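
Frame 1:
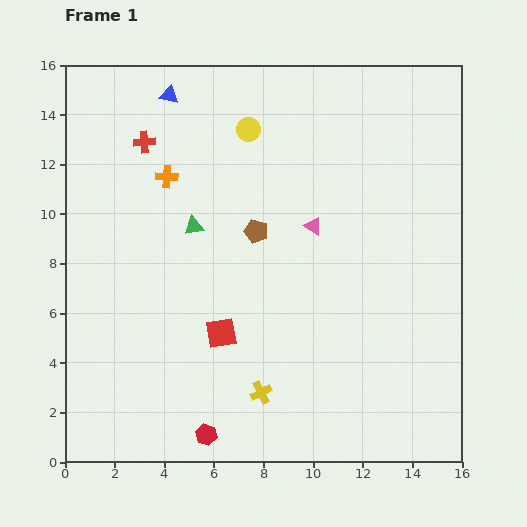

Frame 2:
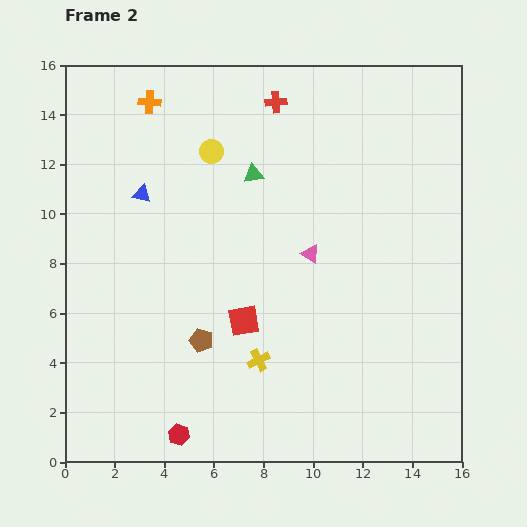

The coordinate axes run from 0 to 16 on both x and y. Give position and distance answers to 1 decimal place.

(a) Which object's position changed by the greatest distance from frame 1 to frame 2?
the red cross

(moved 5.5; next 4.9)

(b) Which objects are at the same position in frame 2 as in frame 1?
none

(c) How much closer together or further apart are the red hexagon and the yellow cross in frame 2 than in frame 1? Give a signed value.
+1.6

Distance in frame 1: 2.8. Distance in frame 2: 4.4.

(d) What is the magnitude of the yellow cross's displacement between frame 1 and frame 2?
1.3

The yellow cross moved from (7.9, 2.8) to (7.8, 4.1), a distance of √(0.1² + 1.3²) ≈ 1.3.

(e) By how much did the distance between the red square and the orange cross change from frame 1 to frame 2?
+2.9

Distance in frame 1: 6.7. Distance in frame 2: 9.6.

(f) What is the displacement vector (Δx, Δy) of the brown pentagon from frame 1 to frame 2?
(-2.2, -4.4)

The brown pentagon was at (7.7, 9.3) in frame 1 and (5.5, 4.9) in frame 2.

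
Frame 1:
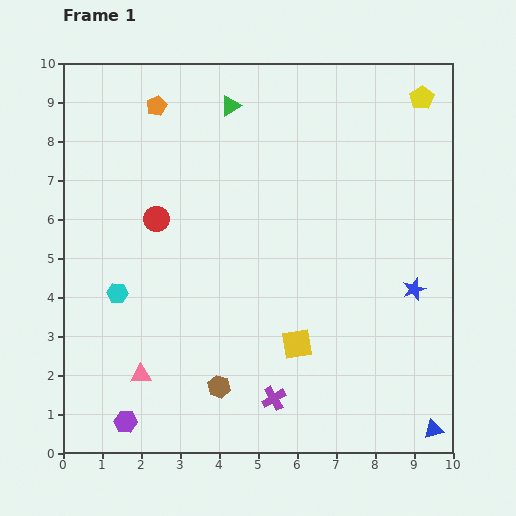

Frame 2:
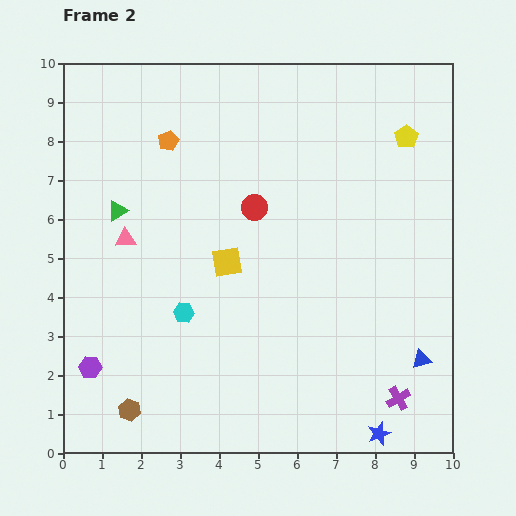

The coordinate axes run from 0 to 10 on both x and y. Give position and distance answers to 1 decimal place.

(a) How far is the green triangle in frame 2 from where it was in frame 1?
4.0

The green triangle moved from (4.3, 8.9) to (1.4, 6.2), a distance of √(2.9² + 2.7²) ≈ 4.0.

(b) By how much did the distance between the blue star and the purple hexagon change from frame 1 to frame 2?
-0.5

Distance in frame 1: 8.1. Distance in frame 2: 7.6.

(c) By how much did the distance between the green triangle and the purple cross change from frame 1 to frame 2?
+1.1

Distance in frame 1: 7.6. Distance in frame 2: 8.7.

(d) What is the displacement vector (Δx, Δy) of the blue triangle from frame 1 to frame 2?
(-0.3, 1.8)

The blue triangle was at (9.5, 0.6) in frame 1 and (9.2, 2.4) in frame 2.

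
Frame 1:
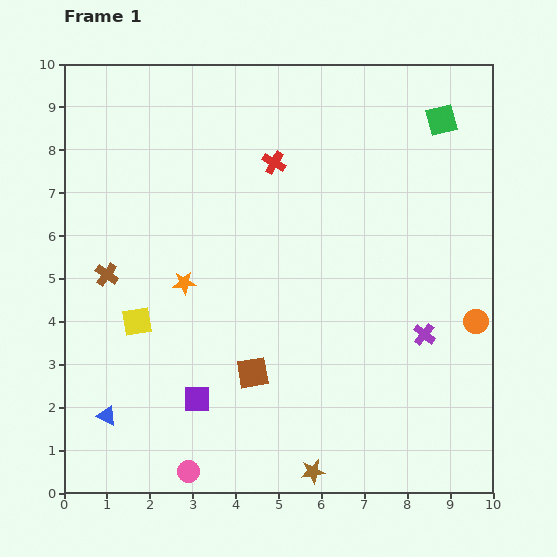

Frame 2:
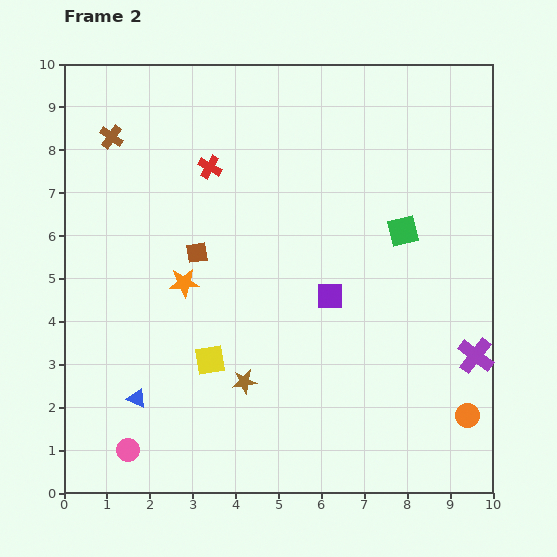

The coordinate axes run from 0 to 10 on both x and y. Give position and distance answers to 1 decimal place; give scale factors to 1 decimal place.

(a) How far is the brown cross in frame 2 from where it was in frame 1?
3.2

The brown cross moved from (1.0, 5.1) to (1.1, 8.3), a distance of √(0.1² + 3.2²) ≈ 3.2.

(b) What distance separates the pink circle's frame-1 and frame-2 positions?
1.5

The pink circle moved from (2.9, 0.5) to (1.5, 1.0), a distance of √(1.4² + 0.5²) ≈ 1.5.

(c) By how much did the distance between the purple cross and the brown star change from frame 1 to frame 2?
+1.3

Distance in frame 1: 4.1. Distance in frame 2: 5.4.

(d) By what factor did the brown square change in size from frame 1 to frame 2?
0.7×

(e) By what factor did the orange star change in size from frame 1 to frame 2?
1.3×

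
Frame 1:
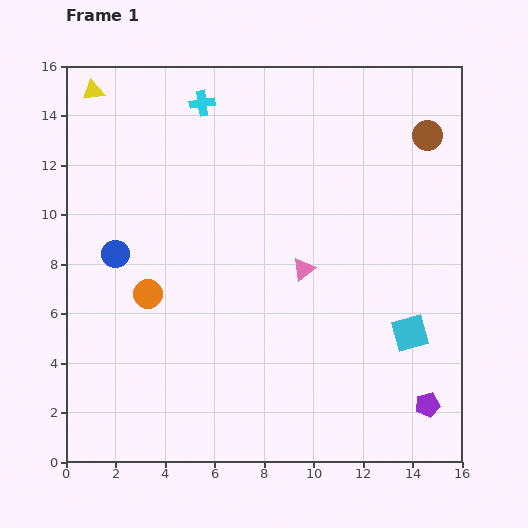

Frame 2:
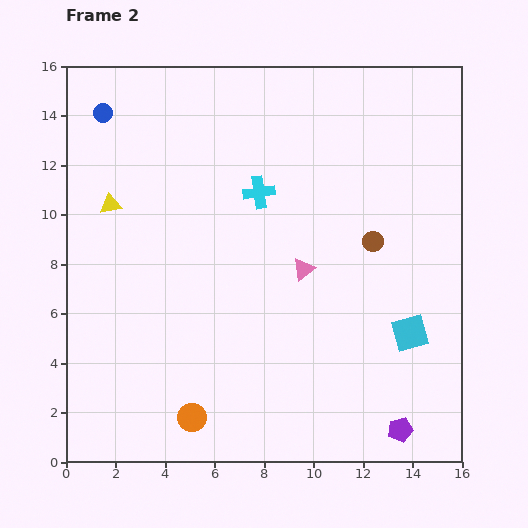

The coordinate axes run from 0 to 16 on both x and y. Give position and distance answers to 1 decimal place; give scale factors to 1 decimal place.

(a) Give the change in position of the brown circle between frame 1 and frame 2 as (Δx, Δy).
(-2.2, -4.3)

The brown circle was at (14.6, 13.2) in frame 1 and (12.4, 8.9) in frame 2.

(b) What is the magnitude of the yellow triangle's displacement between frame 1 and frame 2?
4.7

The yellow triangle moved from (1.1, 15.0) to (1.8, 10.4), a distance of √(0.7² + 4.6²) ≈ 4.7.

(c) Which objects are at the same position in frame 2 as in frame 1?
the pink triangle, the cyan square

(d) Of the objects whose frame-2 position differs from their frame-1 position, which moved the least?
the purple pentagon

(moved 1.5)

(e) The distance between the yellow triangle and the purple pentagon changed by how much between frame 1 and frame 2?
-3.7

Distance in frame 1: 18.5. Distance in frame 2: 14.8.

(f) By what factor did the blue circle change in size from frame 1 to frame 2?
0.7×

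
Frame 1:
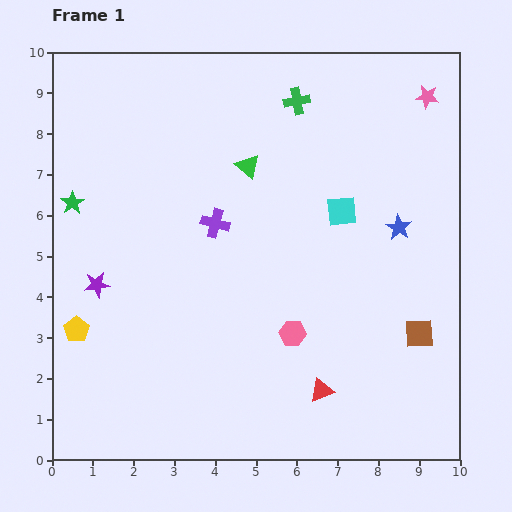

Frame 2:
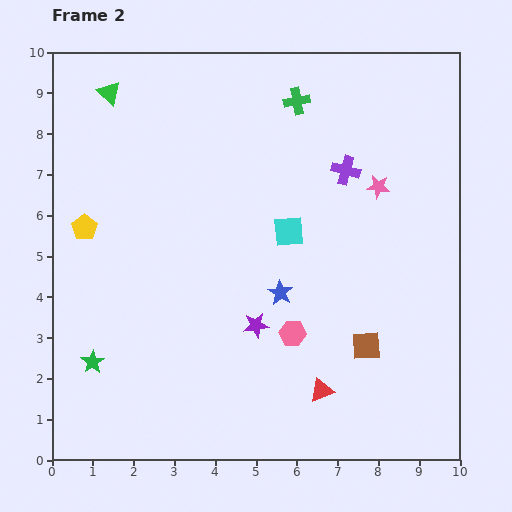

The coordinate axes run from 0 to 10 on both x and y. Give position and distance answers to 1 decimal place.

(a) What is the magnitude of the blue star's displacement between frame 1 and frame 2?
3.3

The blue star moved from (8.5, 5.7) to (5.6, 4.1), a distance of √(2.9² + 1.6²) ≈ 3.3.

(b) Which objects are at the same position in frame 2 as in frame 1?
the green cross, the pink hexagon, the red triangle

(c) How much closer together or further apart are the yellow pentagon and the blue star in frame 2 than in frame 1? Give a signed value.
-3.2

Distance in frame 1: 8.3. Distance in frame 2: 5.1.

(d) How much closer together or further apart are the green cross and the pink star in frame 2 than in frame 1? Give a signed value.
-0.3

Distance in frame 1: 3.2. Distance in frame 2: 2.9.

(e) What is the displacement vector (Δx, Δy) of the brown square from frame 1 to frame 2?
(-1.3, -0.3)

The brown square was at (9.0, 3.1) in frame 1 and (7.7, 2.8) in frame 2.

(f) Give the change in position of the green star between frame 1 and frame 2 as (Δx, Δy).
(0.5, -3.9)

The green star was at (0.5, 6.3) in frame 1 and (1.0, 2.4) in frame 2.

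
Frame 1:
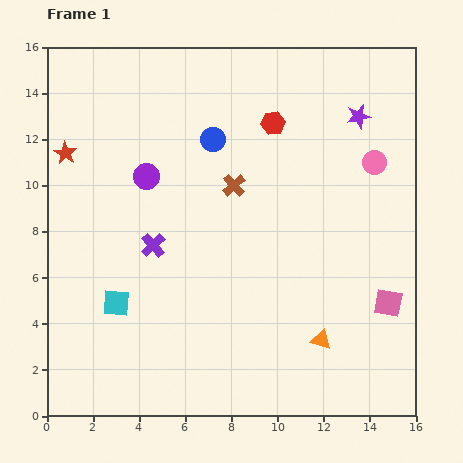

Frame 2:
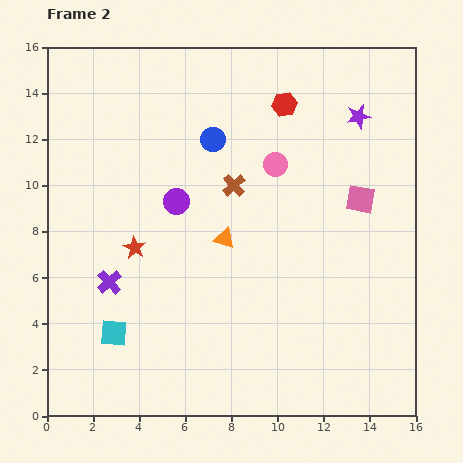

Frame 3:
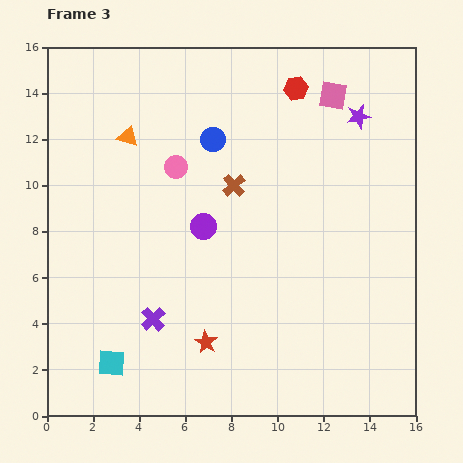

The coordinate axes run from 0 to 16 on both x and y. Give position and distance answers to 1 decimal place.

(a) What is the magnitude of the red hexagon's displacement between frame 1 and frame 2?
0.9

The red hexagon moved from (9.8, 12.7) to (10.3, 13.5), a distance of √(0.5² + 0.8²) ≈ 0.9.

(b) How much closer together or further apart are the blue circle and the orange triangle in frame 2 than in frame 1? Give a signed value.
-5.6

Distance in frame 1: 9.9. Distance in frame 2: 4.3.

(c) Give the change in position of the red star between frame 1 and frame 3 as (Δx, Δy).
(6.1, -8.2)

The red star was at (0.8, 11.4) in frame 1 and (6.9, 3.2) in frame 3.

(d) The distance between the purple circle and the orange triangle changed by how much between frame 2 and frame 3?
+2.5

Distance in frame 2: 2.6. Distance in frame 3: 5.1.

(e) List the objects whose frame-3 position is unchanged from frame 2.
the purple star, the blue circle, the brown cross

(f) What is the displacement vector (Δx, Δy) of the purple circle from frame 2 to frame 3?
(1.2, -1.1)

The purple circle was at (5.6, 9.3) in frame 2 and (6.8, 8.2) in frame 3.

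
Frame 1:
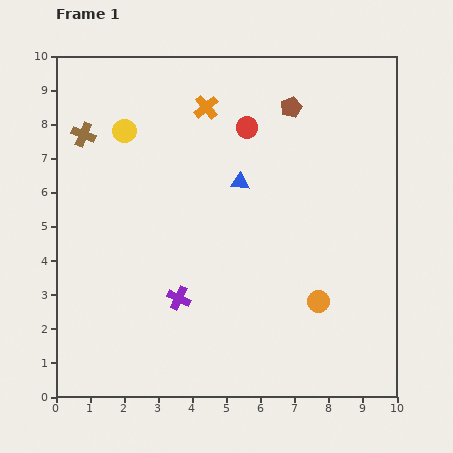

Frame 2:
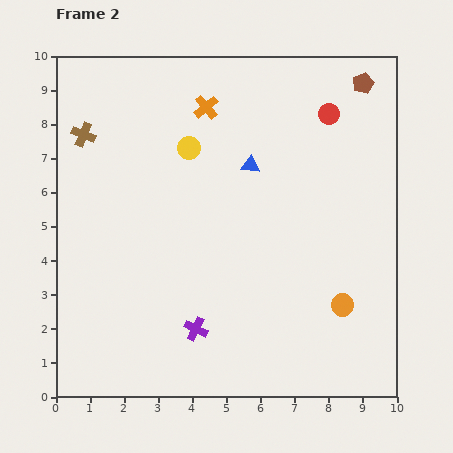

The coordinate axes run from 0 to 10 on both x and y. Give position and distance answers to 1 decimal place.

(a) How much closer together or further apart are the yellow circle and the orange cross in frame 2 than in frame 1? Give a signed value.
-1.2

Distance in frame 1: 2.5. Distance in frame 2: 1.3.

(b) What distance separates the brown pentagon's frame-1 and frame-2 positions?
2.2

The brown pentagon moved from (6.9, 8.5) to (9.0, 9.2), a distance of √(2.1² + 0.7²) ≈ 2.2.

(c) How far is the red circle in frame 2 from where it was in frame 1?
2.4

The red circle moved from (5.6, 7.9) to (8.0, 8.3), a distance of √(2.4² + 0.4²) ≈ 2.4.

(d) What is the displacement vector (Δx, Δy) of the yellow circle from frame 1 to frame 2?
(1.9, -0.5)

The yellow circle was at (2.0, 7.8) in frame 1 and (3.9, 7.3) in frame 2.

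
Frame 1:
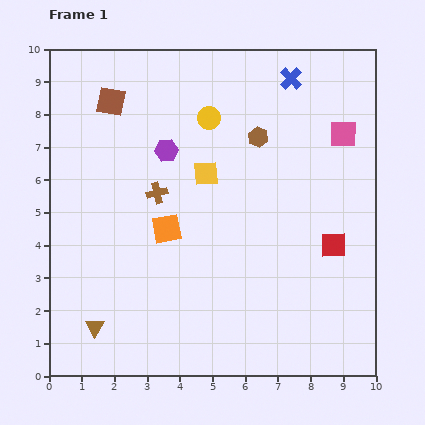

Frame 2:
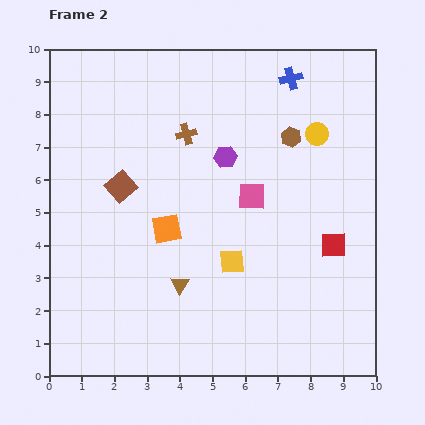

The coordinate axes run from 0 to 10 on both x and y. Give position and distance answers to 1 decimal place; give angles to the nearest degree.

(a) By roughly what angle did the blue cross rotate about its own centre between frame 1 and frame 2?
31° clockwise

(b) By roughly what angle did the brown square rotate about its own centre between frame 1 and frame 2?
39° clockwise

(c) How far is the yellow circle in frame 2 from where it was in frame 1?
3.3

The yellow circle moved from (4.9, 7.9) to (8.2, 7.4), a distance of √(3.3² + 0.5²) ≈ 3.3.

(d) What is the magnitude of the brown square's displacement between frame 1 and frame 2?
2.6

The brown square moved from (1.9, 8.4) to (2.2, 5.8), a distance of √(0.3² + 2.6²) ≈ 2.6.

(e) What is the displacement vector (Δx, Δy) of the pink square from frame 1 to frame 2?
(-2.8, -1.9)

The pink square was at (9.0, 7.4) in frame 1 and (6.2, 5.5) in frame 2.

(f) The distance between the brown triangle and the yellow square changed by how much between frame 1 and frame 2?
-4.1

Distance in frame 1: 5.8. Distance in frame 2: 1.7.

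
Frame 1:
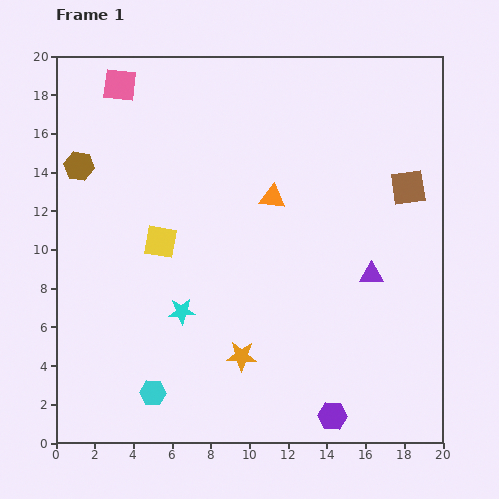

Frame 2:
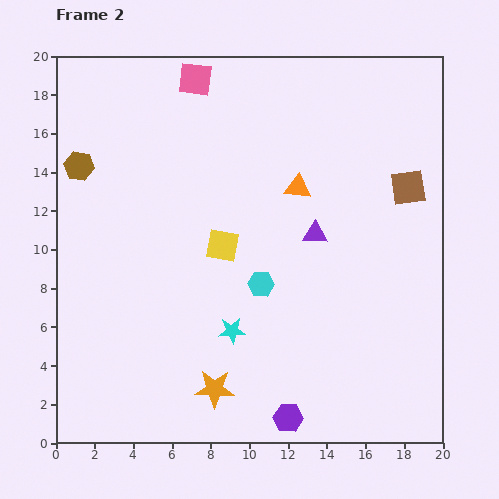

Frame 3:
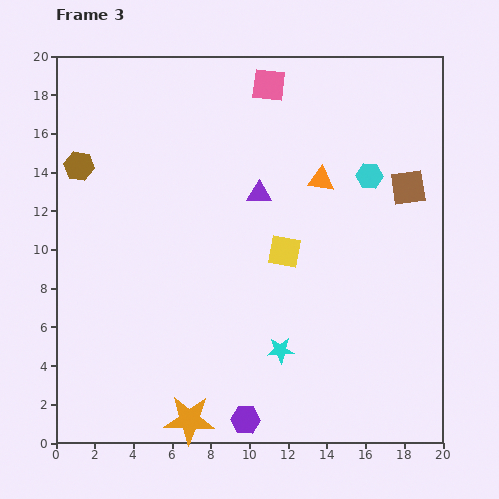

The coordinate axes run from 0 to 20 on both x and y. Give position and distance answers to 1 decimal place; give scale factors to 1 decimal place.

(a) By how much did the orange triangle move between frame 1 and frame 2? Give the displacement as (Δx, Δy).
(1.3, 0.5)

The orange triangle was at (11.2, 12.7) in frame 1 and (12.5, 13.2) in frame 2.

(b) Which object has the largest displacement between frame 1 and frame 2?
the cyan hexagon

(moved 7.9; next 3.9)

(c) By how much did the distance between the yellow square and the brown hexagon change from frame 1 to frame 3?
+5.8

Distance in frame 1: 5.7. Distance in frame 3: 11.5.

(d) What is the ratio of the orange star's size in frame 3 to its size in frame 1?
1.7×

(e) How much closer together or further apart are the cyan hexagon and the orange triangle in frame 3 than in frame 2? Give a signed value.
-2.8

Distance in frame 2: 5.3. Distance in frame 3: 2.5.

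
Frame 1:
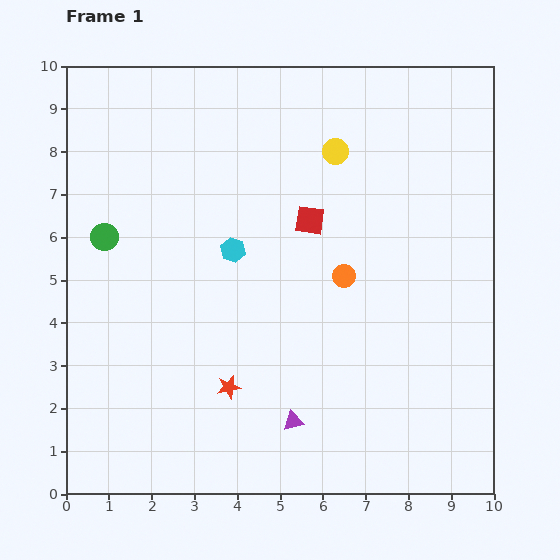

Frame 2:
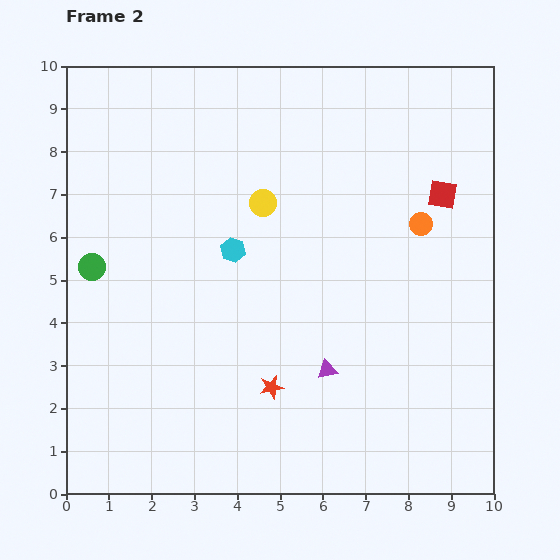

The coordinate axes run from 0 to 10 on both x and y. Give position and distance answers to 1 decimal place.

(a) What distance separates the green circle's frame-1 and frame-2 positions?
0.8

The green circle moved from (0.9, 6.0) to (0.6, 5.3), a distance of √(0.3² + 0.7²) ≈ 0.8.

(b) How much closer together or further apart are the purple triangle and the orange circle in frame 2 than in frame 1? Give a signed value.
+0.4

Distance in frame 1: 3.6. Distance in frame 2: 4.0.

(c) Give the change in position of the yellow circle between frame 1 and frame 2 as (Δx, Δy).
(-1.7, -1.2)

The yellow circle was at (6.3, 8.0) in frame 1 and (4.6, 6.8) in frame 2.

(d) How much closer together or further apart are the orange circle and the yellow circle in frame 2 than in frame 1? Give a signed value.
+0.8

Distance in frame 1: 2.9. Distance in frame 2: 3.7.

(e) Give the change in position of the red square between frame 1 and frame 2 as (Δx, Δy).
(3.1, 0.6)

The red square was at (5.7, 6.4) in frame 1 and (8.8, 7.0) in frame 2.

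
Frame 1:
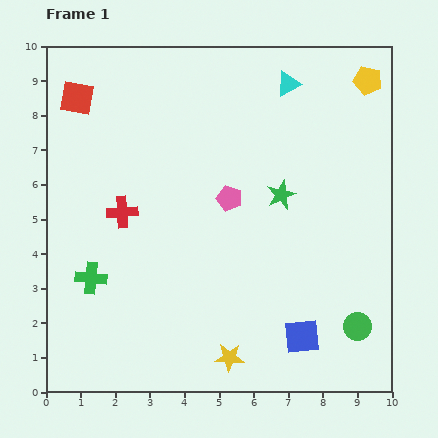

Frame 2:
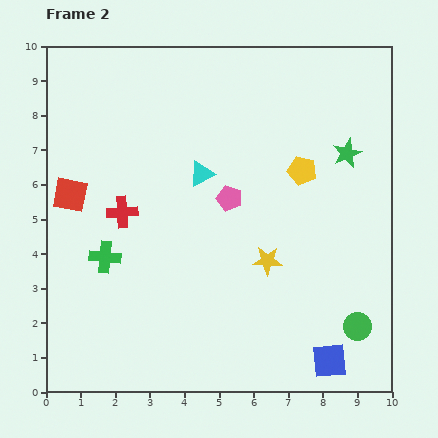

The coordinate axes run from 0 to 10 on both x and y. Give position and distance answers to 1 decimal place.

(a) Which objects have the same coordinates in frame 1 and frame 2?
the green circle, the red cross, the pink pentagon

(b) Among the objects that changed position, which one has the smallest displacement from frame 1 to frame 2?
the green cross

(moved 0.7)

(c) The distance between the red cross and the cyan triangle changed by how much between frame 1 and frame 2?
-3.6

Distance in frame 1: 6.1. Distance in frame 2: 2.5.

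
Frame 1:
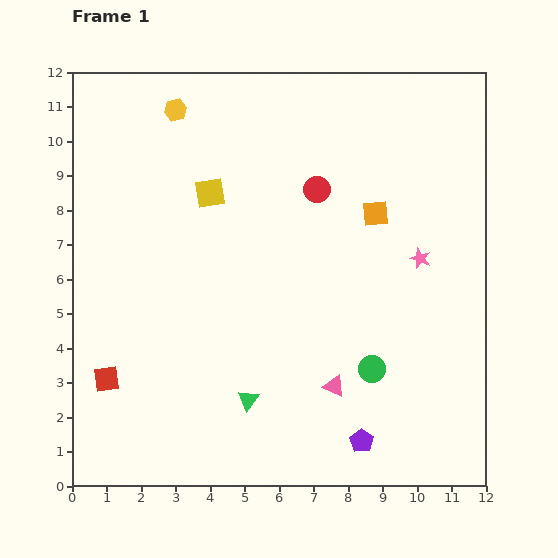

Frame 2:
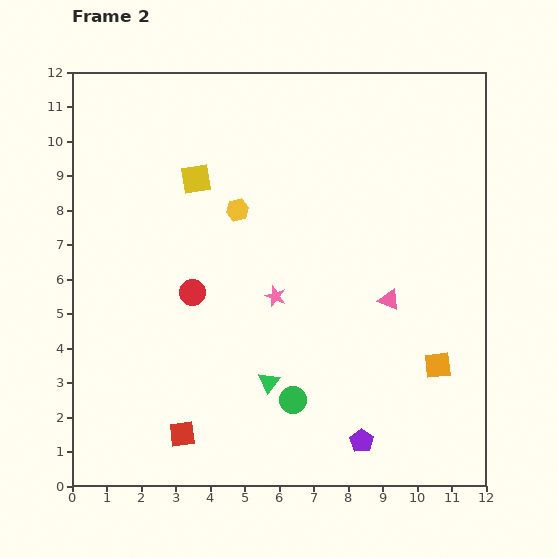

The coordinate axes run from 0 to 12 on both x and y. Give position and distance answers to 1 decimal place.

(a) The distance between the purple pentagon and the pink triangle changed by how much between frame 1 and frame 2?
+2.4

Distance in frame 1: 1.8. Distance in frame 2: 4.2.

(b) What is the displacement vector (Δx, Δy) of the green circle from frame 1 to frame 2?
(-2.3, -0.9)

The green circle was at (8.7, 3.4) in frame 1 and (6.4, 2.5) in frame 2.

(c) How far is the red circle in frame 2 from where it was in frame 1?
4.7

The red circle moved from (7.1, 8.6) to (3.5, 5.6), a distance of √(3.6² + 3.0²) ≈ 4.7.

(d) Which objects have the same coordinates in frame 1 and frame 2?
the purple pentagon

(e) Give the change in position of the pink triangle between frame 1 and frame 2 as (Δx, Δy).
(1.6, 2.5)

The pink triangle was at (7.6, 2.9) in frame 1 and (9.2, 5.4) in frame 2.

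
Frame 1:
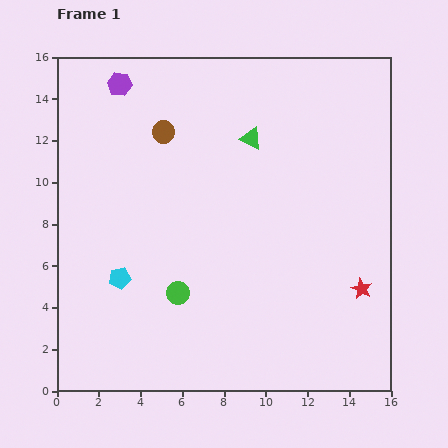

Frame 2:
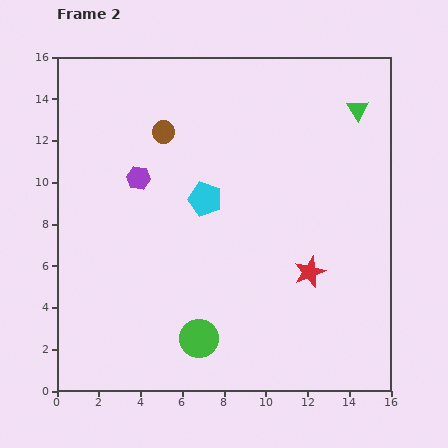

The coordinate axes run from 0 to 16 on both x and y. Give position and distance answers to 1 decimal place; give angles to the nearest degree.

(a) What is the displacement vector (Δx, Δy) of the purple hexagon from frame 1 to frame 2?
(0.9, -4.5)

The purple hexagon was at (3.0, 14.7) in frame 1 and (3.9, 10.2) in frame 2.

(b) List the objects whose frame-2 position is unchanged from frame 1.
the brown circle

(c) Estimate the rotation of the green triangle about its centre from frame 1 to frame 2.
33° clockwise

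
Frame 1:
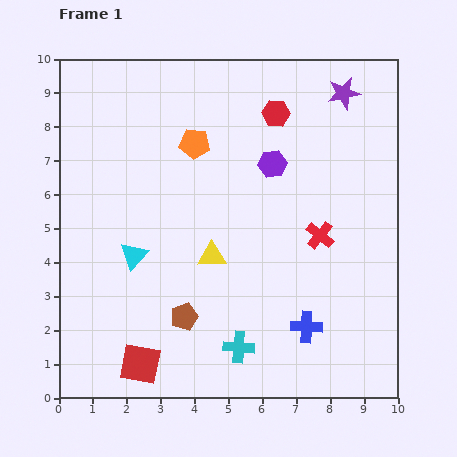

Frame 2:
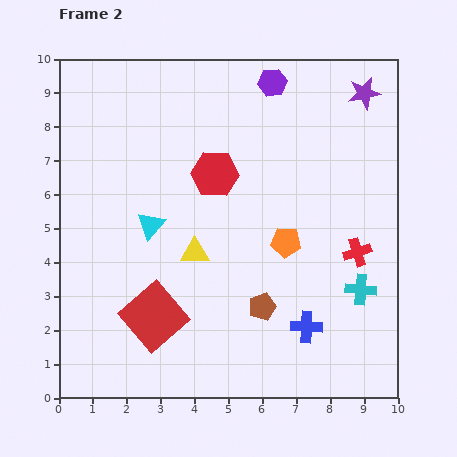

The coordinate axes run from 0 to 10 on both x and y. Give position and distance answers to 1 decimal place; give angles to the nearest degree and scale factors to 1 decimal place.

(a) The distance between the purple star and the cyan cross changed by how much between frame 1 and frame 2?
-2.3

Distance in frame 1: 8.1. Distance in frame 2: 5.8.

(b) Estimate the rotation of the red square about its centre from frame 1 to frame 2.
38° clockwise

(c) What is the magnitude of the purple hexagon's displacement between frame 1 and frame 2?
2.4

The purple hexagon moved from (6.3, 6.9) to (6.3, 9.3), a distance of √(0.0² + 2.4²) ≈ 2.4.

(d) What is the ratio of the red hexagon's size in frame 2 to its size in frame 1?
1.7×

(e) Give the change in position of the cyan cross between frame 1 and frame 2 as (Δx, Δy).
(3.6, 1.7)

The cyan cross was at (5.3, 1.5) in frame 1 and (8.9, 3.2) in frame 2.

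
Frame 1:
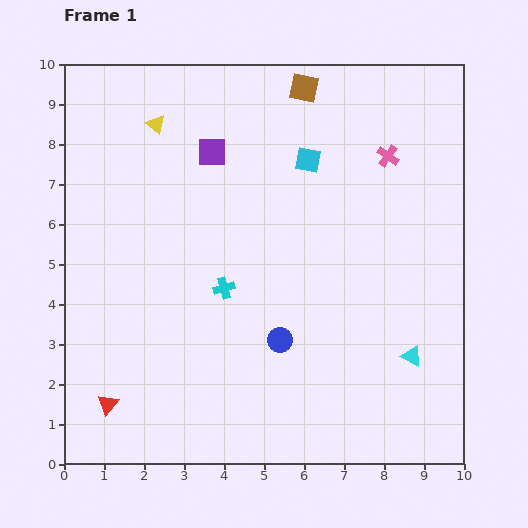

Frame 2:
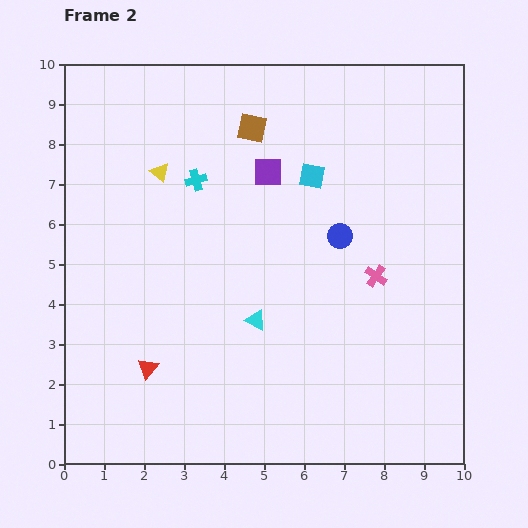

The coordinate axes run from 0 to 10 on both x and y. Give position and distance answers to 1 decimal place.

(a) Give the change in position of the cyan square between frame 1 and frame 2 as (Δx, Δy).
(0.1, -0.4)

The cyan square was at (6.1, 7.6) in frame 1 and (6.2, 7.2) in frame 2.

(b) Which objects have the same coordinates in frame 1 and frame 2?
none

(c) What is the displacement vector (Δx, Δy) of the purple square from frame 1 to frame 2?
(1.4, -0.5)

The purple square was at (3.7, 7.8) in frame 1 and (5.1, 7.3) in frame 2.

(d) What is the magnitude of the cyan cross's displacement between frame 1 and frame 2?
2.8

The cyan cross moved from (4.0, 4.4) to (3.3, 7.1), a distance of √(0.7² + 2.7²) ≈ 2.8.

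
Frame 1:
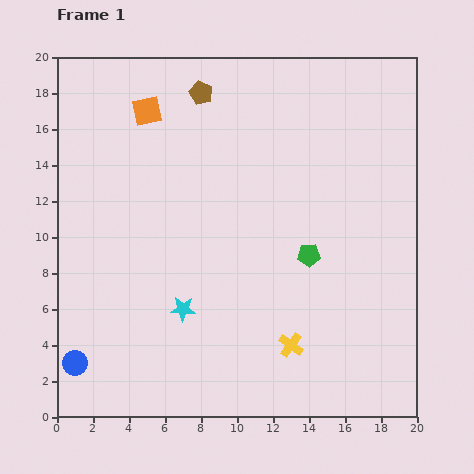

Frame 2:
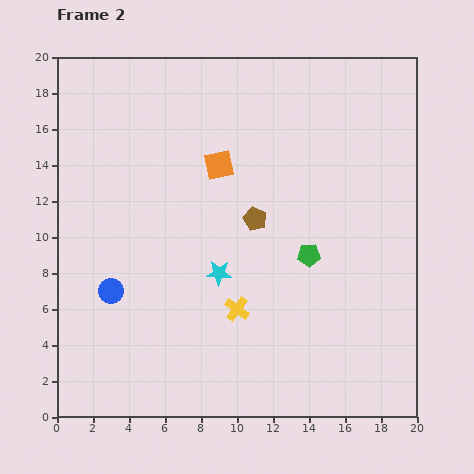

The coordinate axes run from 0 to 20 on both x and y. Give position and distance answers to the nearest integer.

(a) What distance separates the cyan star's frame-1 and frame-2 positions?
3

The cyan star moved from (7, 6) to (9, 8), a distance of √(2² + 2²) ≈ 3.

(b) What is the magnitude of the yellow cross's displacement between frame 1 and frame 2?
4

The yellow cross moved from (13, 4) to (10, 6), a distance of √(3² + 2²) ≈ 4.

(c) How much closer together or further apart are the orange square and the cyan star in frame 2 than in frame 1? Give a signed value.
-5

Distance in frame 1: 11. Distance in frame 2: 6.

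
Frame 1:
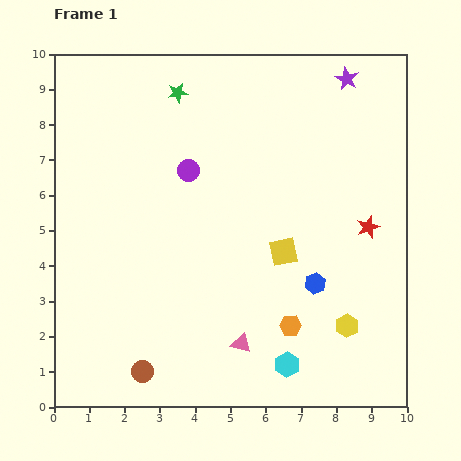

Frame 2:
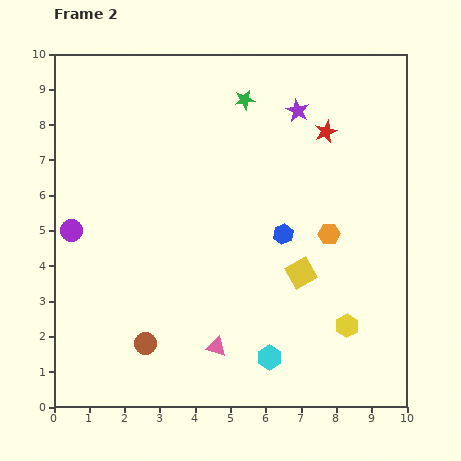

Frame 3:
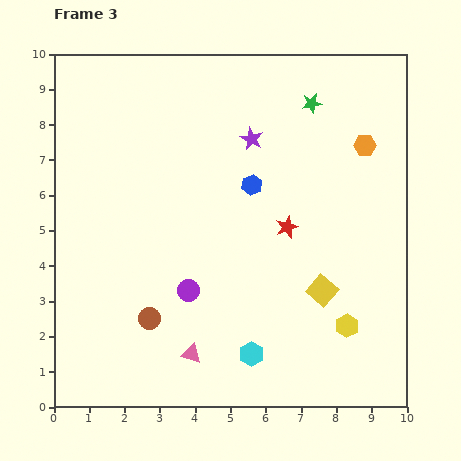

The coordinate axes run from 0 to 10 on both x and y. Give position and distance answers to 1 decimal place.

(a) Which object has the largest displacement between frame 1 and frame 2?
the purple circle

(moved 3.7; next 3.0)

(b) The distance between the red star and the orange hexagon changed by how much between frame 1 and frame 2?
-0.7

Distance in frame 1: 3.6. Distance in frame 2: 2.9.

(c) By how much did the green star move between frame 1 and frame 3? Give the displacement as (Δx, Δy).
(3.8, -0.3)

The green star was at (3.5, 8.9) in frame 1 and (7.3, 8.6) in frame 3.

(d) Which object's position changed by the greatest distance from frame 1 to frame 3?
the orange hexagon

(moved 5.5; next 3.8)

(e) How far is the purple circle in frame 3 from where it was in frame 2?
3.7

The purple circle moved from (0.5, 5.0) to (3.8, 3.3), a distance of √(3.3² + 1.7²) ≈ 3.7.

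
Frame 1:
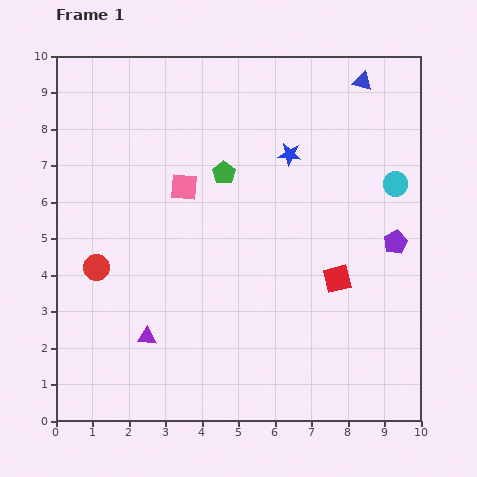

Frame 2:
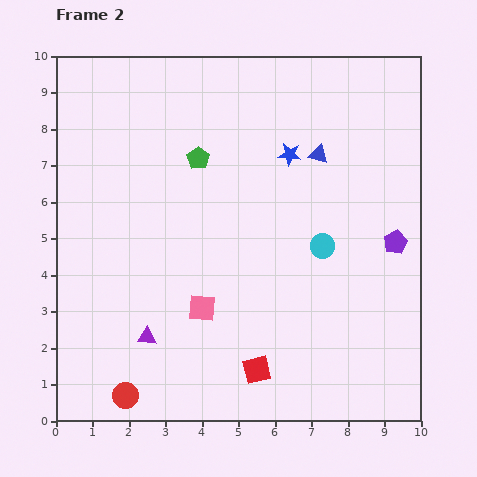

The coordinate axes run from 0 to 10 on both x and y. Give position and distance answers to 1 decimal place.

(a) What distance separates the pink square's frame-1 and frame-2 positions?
3.3

The pink square moved from (3.5, 6.4) to (4.0, 3.1), a distance of √(0.5² + 3.3²) ≈ 3.3.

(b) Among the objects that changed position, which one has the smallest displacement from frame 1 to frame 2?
the green pentagon

(moved 0.8)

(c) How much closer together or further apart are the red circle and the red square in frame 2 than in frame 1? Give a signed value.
-2.9

Distance in frame 1: 6.6. Distance in frame 2: 3.7.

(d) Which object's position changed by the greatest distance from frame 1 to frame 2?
the red circle

(moved 3.6; next 3.3)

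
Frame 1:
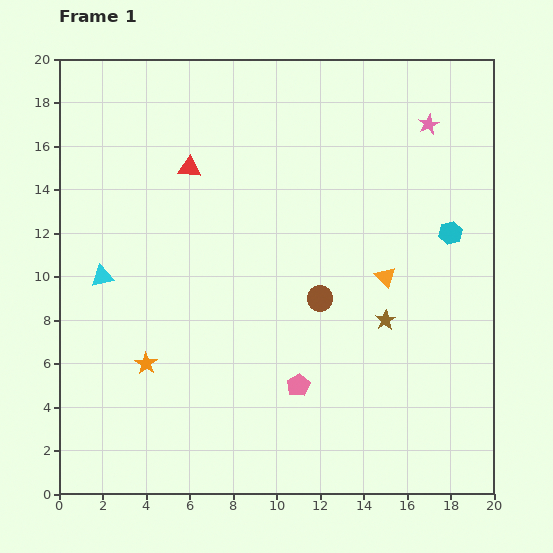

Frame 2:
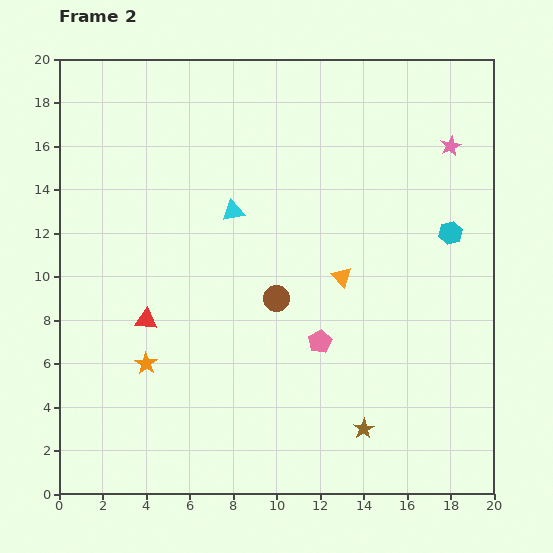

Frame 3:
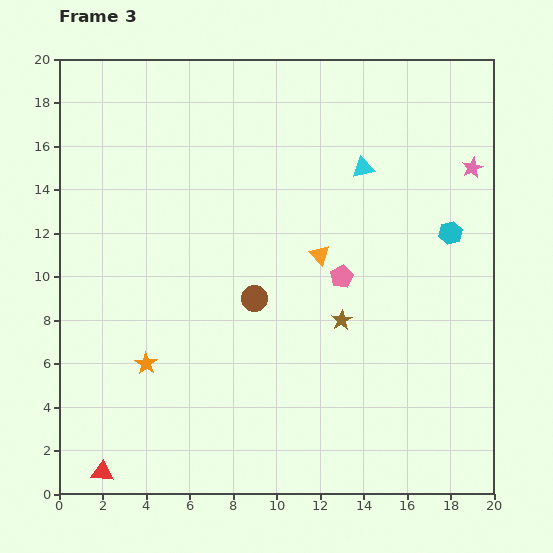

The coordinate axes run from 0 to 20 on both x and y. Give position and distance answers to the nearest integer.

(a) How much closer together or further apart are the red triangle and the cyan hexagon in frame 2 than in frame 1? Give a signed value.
+3

Distance in frame 1: 12. Distance in frame 2: 15.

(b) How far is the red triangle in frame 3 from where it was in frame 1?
15

The red triangle moved from (6, 15) to (2, 1), a distance of √(4² + 14²) ≈ 15.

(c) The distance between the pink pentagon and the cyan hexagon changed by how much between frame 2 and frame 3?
-3

Distance in frame 2: 8. Distance in frame 3: 5.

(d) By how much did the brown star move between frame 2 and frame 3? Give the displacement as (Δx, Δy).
(-1, 5)

The brown star was at (14, 3) in frame 2 and (13, 8) in frame 3.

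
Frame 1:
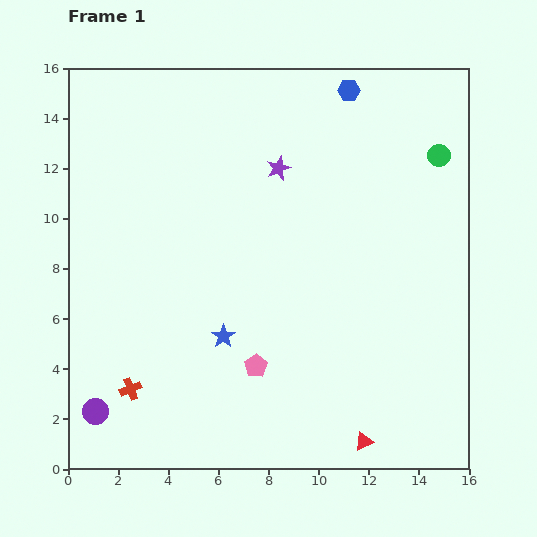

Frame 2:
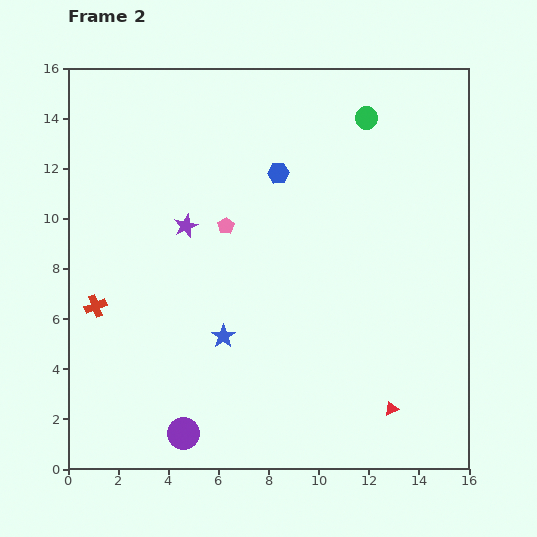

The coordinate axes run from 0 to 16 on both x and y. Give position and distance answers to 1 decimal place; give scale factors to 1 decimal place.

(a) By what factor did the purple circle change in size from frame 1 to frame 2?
1.3×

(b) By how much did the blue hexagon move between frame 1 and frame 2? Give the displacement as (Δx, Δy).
(-2.8, -3.3)

The blue hexagon was at (11.2, 15.1) in frame 1 and (8.4, 11.8) in frame 2.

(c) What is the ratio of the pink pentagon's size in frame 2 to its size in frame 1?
0.7×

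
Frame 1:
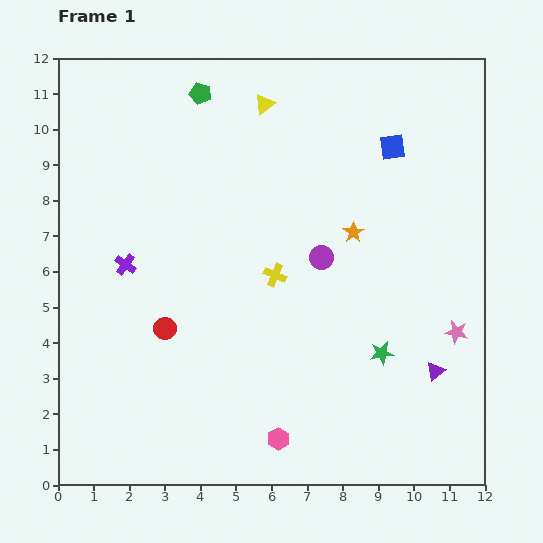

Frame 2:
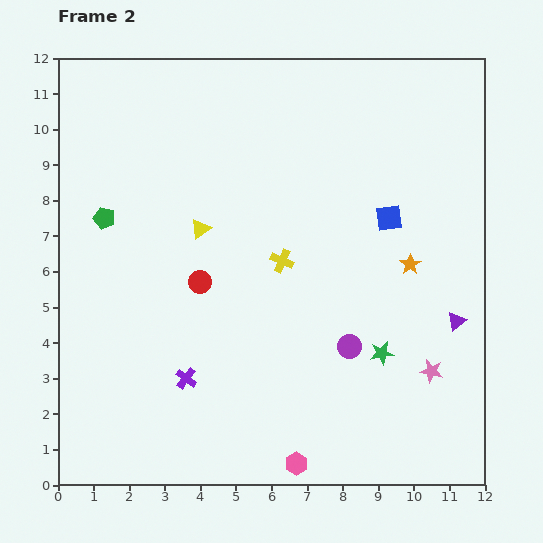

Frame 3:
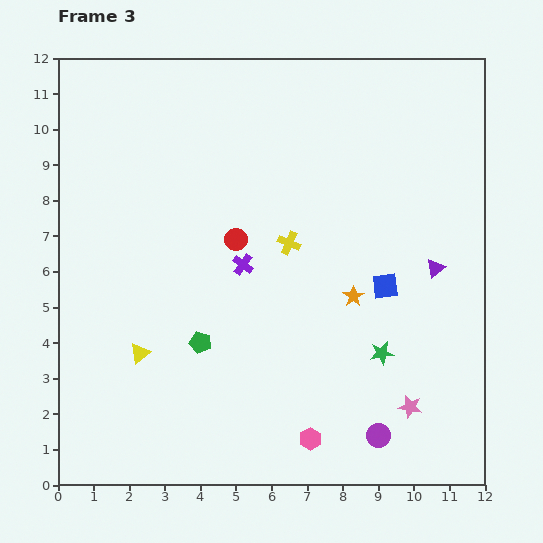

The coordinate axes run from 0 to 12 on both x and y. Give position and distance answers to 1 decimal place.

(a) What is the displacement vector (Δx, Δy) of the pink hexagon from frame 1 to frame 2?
(0.5, -0.7)

The pink hexagon was at (6.2, 1.3) in frame 1 and (6.7, 0.6) in frame 2.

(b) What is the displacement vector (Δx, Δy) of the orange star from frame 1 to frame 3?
(0.0, -1.8)

The orange star was at (8.3, 7.1) in frame 1 and (8.3, 5.3) in frame 3.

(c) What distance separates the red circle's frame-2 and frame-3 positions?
1.6

The red circle moved from (4.0, 5.7) to (5.0, 6.9), a distance of √(1.0² + 1.2²) ≈ 1.6.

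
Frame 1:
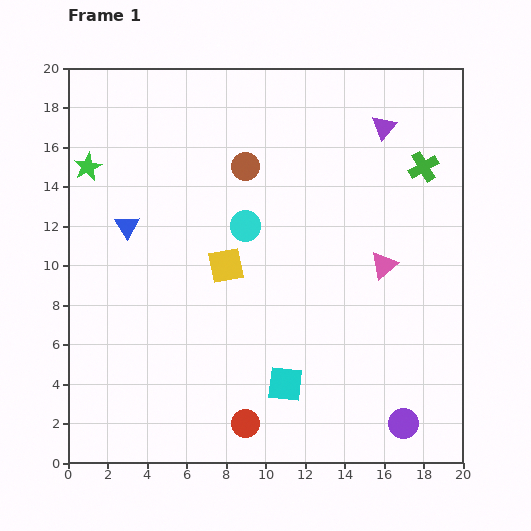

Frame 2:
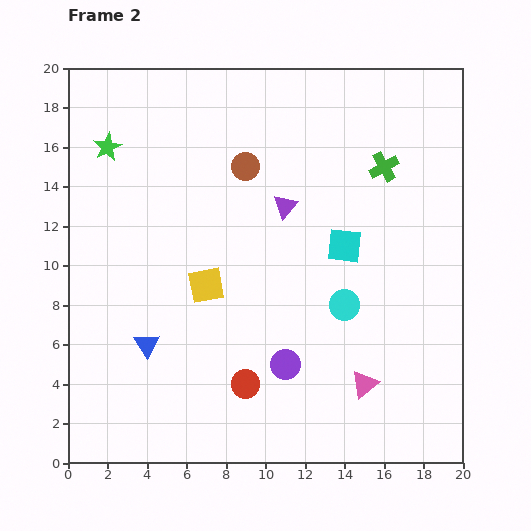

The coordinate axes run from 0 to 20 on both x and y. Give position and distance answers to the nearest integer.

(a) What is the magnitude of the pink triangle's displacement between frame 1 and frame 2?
6

The pink triangle moved from (16, 10) to (15, 4), a distance of √(1² + 6²) ≈ 6.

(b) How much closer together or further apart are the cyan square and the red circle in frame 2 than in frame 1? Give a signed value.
+6

Distance in frame 1: 3. Distance in frame 2: 9.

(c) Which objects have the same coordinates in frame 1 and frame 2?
the brown circle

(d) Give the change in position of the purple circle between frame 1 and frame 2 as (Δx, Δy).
(-6, 3)

The purple circle was at (17, 2) in frame 1 and (11, 5) in frame 2.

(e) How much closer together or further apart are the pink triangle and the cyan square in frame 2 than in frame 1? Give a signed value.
-1

Distance in frame 1: 8. Distance in frame 2: 7.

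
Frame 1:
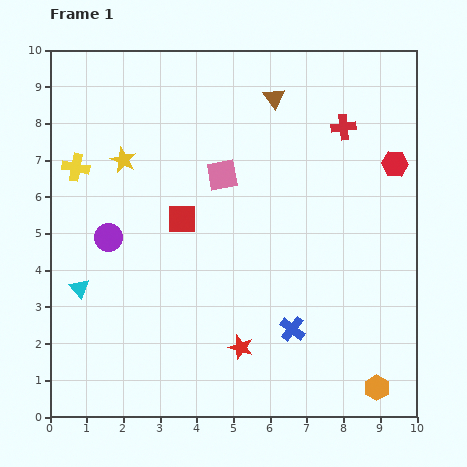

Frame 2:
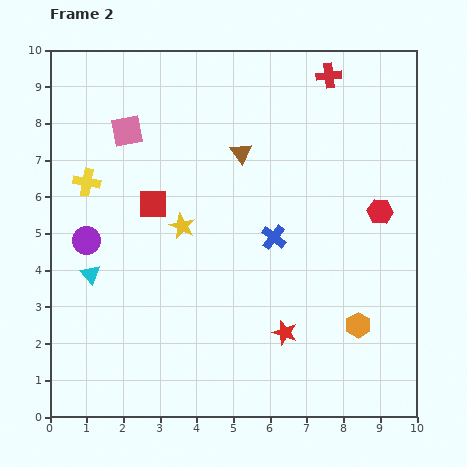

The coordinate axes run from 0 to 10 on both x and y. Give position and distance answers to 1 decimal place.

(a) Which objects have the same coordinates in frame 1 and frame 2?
none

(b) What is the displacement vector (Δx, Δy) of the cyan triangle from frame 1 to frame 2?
(0.3, 0.4)

The cyan triangle was at (0.8, 3.5) in frame 1 and (1.1, 3.9) in frame 2.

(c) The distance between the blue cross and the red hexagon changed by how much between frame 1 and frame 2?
-2.3

Distance in frame 1: 5.3. Distance in frame 2: 3.0.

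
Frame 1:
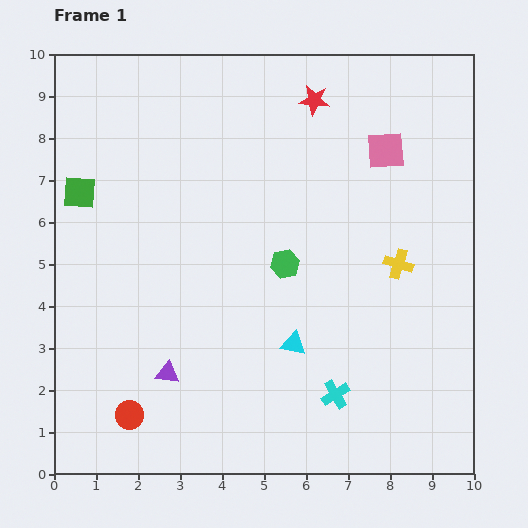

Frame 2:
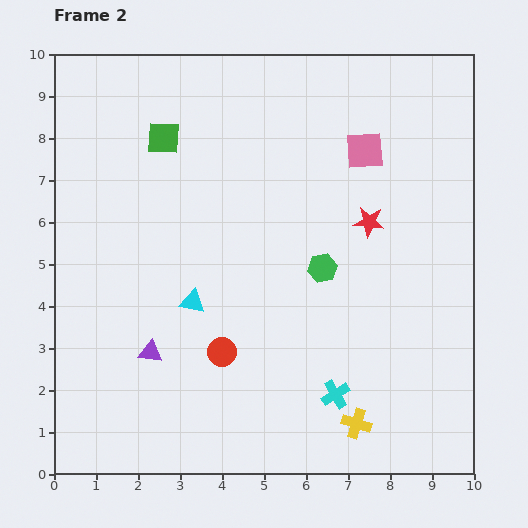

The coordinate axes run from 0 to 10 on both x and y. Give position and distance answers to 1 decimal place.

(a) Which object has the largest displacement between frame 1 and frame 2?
the yellow cross

(moved 3.9; next 3.2)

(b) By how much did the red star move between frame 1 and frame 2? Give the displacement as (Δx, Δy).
(1.3, -2.9)

The red star was at (6.2, 8.9) in frame 1 and (7.5, 6.0) in frame 2.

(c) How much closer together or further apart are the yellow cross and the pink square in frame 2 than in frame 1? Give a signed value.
+3.8

Distance in frame 1: 2.7. Distance in frame 2: 6.5.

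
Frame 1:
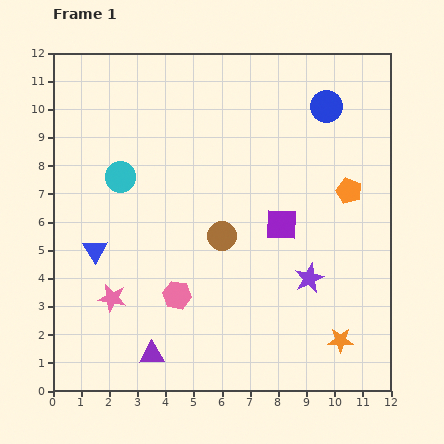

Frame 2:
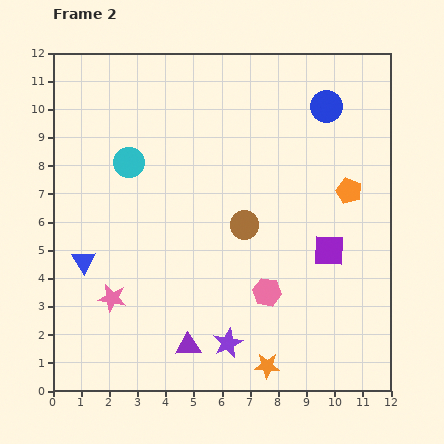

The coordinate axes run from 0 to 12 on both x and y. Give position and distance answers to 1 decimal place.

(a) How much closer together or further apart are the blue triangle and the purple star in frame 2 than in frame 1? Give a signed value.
-1.8

Distance in frame 1: 7.7. Distance in frame 2: 5.9.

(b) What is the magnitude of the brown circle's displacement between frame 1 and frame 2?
0.9

The brown circle moved from (6.0, 5.5) to (6.8, 5.9), a distance of √(0.8² + 0.4²) ≈ 0.9.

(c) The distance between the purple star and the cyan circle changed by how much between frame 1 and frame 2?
-0.3

Distance in frame 1: 7.6. Distance in frame 2: 7.3.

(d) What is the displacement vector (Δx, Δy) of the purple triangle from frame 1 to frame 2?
(1.3, 0.3)

The purple triangle was at (3.5, 1.3) in frame 1 and (4.8, 1.6) in frame 2.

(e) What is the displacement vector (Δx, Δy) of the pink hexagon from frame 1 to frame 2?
(3.2, 0.1)

The pink hexagon was at (4.4, 3.4) in frame 1 and (7.6, 3.5) in frame 2.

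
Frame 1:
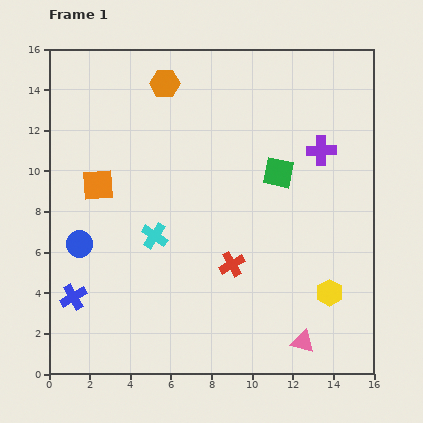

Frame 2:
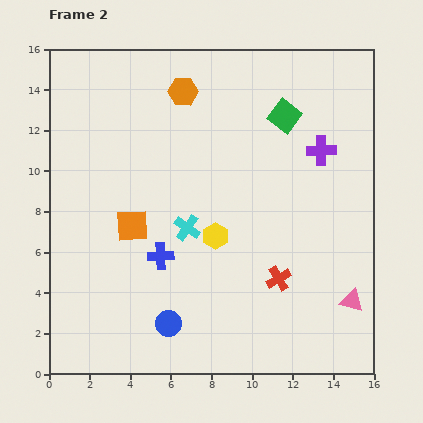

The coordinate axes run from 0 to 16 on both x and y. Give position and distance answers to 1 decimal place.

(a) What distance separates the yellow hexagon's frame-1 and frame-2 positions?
6.3

The yellow hexagon moved from (13.8, 4.0) to (8.2, 6.8), a distance of √(5.6² + 2.8²) ≈ 6.3.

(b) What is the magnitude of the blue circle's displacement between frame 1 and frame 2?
5.9

The blue circle moved from (1.5, 6.4) to (5.9, 2.5), a distance of √(4.4² + 3.9²) ≈ 5.9.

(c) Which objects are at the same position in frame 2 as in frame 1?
the purple cross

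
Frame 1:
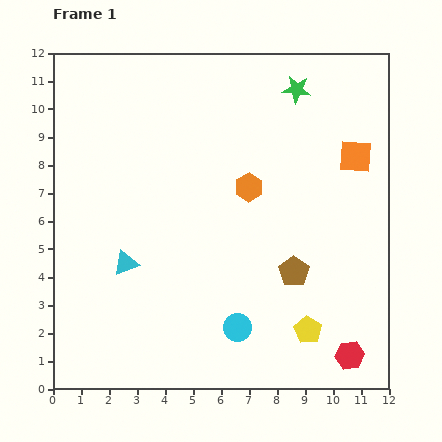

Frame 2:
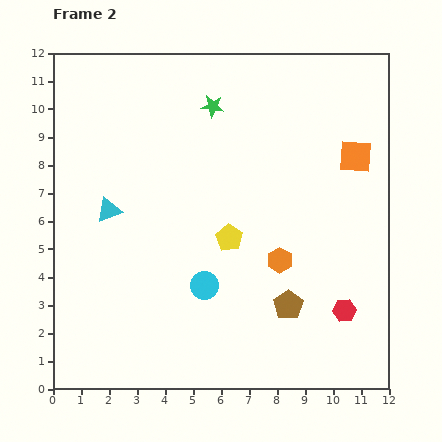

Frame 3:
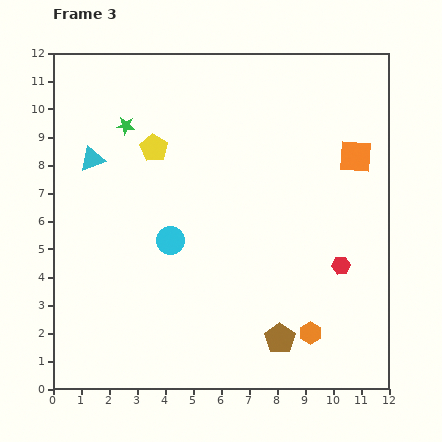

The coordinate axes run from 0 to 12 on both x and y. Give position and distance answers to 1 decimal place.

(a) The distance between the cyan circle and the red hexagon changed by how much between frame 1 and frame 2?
+1.0

Distance in frame 1: 4.1. Distance in frame 2: 5.1.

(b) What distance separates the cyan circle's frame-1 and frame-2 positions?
1.9

The cyan circle moved from (6.6, 2.2) to (5.4, 3.7), a distance of √(1.2² + 1.5²) ≈ 1.9.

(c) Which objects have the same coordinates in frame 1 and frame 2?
the orange square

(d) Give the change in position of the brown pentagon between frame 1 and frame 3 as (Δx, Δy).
(-0.5, -2.4)

The brown pentagon was at (8.6, 4.2) in frame 1 and (8.1, 1.8) in frame 3.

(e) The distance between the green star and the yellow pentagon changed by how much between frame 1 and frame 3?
-7.3

Distance in frame 1: 8.6. Distance in frame 3: 1.3.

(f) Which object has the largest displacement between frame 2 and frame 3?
the yellow pentagon

(moved 4.2; next 3.2)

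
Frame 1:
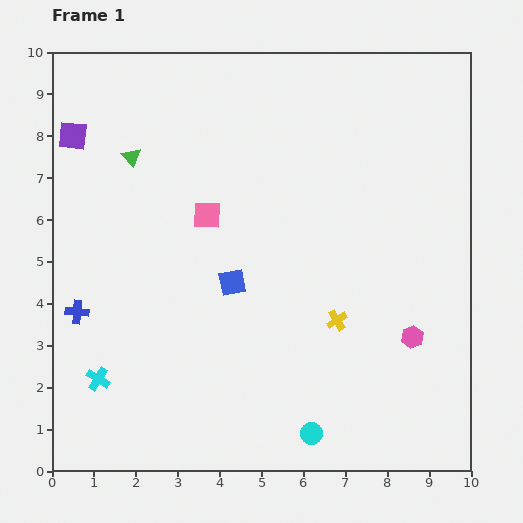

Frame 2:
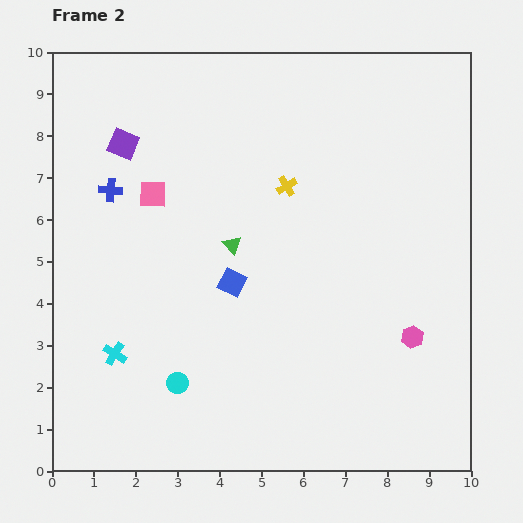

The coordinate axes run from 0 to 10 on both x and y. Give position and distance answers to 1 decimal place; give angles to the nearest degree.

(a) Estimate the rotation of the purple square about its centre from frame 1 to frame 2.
16° clockwise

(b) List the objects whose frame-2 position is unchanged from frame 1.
the pink hexagon, the blue square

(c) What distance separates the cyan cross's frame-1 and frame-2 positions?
0.7

The cyan cross moved from (1.1, 2.2) to (1.5, 2.8), a distance of √(0.4² + 0.6²) ≈ 0.7.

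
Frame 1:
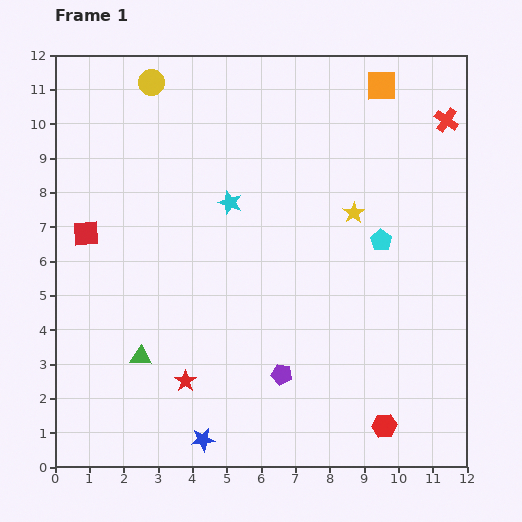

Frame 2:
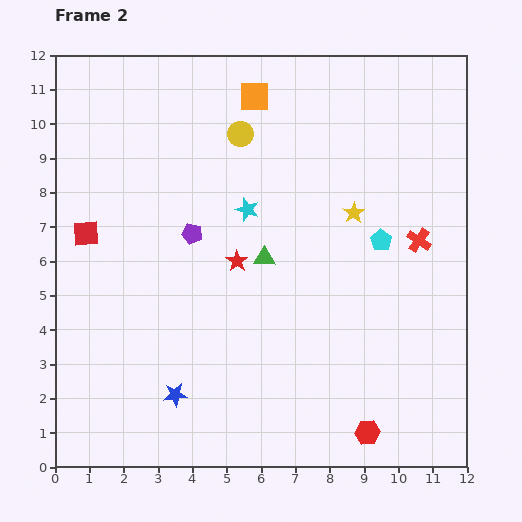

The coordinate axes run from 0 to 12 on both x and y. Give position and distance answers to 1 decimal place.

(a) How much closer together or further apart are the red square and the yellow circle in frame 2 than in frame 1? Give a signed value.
+0.6

Distance in frame 1: 4.8. Distance in frame 2: 5.4.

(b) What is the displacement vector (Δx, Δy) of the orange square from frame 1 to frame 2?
(-3.7, -0.3)

The orange square was at (9.5, 11.1) in frame 1 and (5.8, 10.8) in frame 2.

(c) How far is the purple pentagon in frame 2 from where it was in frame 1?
4.9

The purple pentagon moved from (6.6, 2.7) to (4.0, 6.8), a distance of √(2.6² + 4.1²) ≈ 4.9.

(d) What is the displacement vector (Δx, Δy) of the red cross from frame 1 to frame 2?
(-0.8, -3.5)

The red cross was at (11.4, 10.1) in frame 1 and (10.6, 6.6) in frame 2.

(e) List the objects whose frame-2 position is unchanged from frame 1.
the red square, the yellow star, the cyan pentagon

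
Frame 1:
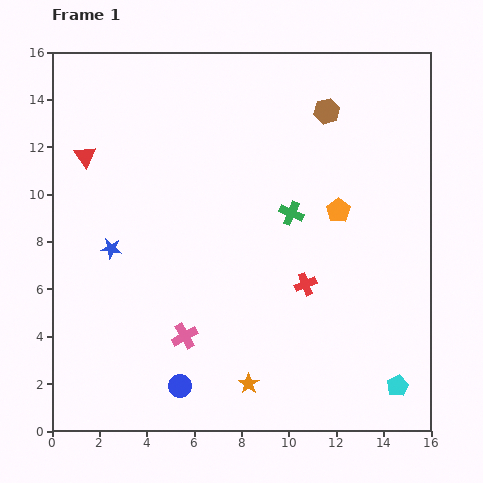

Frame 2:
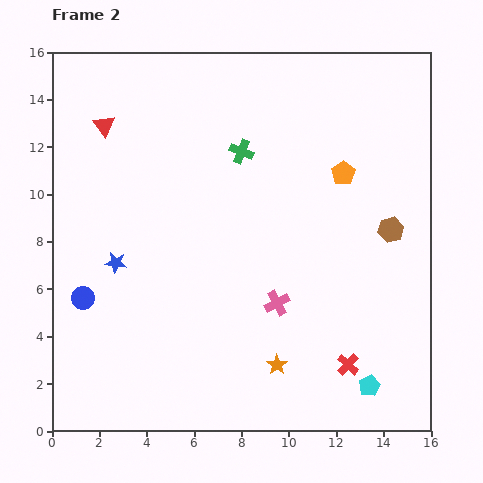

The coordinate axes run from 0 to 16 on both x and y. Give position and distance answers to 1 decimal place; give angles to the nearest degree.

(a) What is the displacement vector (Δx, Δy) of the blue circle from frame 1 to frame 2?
(-4.1, 3.7)

The blue circle was at (5.4, 1.9) in frame 1 and (1.3, 5.6) in frame 2.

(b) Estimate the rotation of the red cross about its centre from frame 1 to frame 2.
26° counter-clockwise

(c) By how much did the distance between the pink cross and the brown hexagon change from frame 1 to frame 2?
-5.5

Distance in frame 1: 11.2. Distance in frame 2: 5.7.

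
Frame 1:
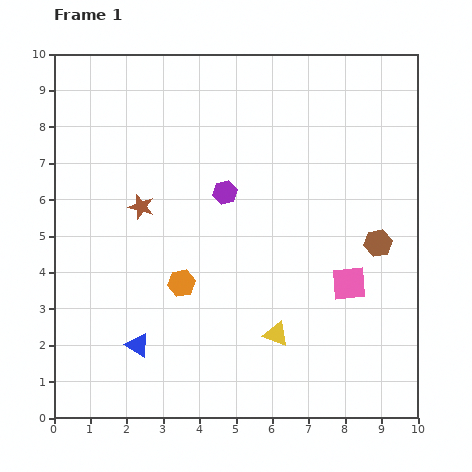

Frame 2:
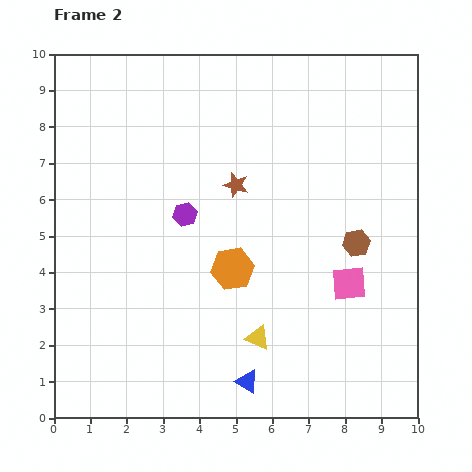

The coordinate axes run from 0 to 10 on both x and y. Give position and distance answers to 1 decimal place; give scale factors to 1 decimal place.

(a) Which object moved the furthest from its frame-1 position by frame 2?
the blue triangle

(moved 3.2; next 2.7)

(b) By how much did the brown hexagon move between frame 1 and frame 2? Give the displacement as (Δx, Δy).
(-0.6, 0.0)

The brown hexagon was at (8.9, 4.8) in frame 1 and (8.3, 4.8) in frame 2.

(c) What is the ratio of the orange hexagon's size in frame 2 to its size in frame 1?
1.6×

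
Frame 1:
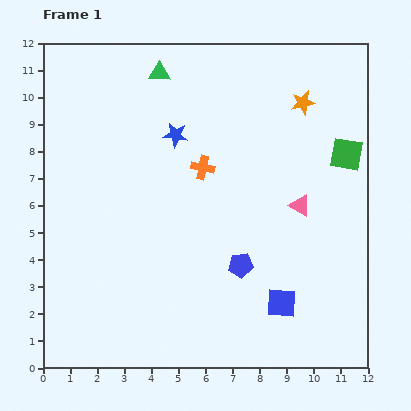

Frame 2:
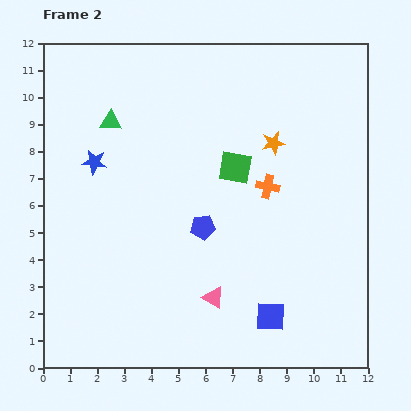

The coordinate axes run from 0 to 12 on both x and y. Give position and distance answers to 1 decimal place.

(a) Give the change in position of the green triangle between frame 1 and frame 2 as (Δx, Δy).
(-1.8, -1.8)

The green triangle was at (4.3, 10.9) in frame 1 and (2.5, 9.1) in frame 2.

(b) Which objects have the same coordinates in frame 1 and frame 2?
none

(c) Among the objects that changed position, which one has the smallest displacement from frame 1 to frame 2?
the blue square

(moved 0.6)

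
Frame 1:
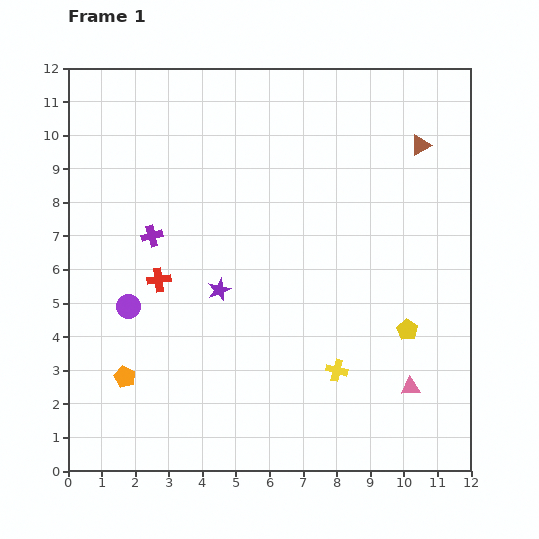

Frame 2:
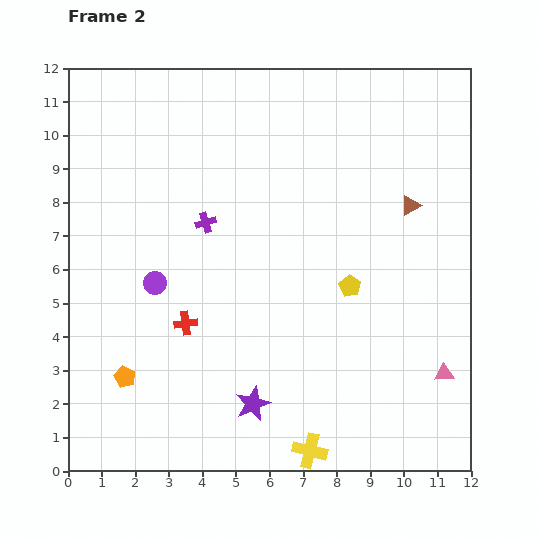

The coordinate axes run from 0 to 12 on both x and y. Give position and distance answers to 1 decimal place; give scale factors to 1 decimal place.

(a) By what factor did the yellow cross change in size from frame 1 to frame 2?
1.6×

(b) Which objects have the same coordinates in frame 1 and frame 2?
the orange pentagon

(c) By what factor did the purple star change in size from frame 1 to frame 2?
1.5×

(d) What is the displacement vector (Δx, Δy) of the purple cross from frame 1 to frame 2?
(1.6, 0.4)

The purple cross was at (2.5, 7.0) in frame 1 and (4.1, 7.4) in frame 2.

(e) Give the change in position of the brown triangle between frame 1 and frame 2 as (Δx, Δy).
(-0.3, -1.8)

The brown triangle was at (10.5, 9.7) in frame 1 and (10.2, 7.9) in frame 2.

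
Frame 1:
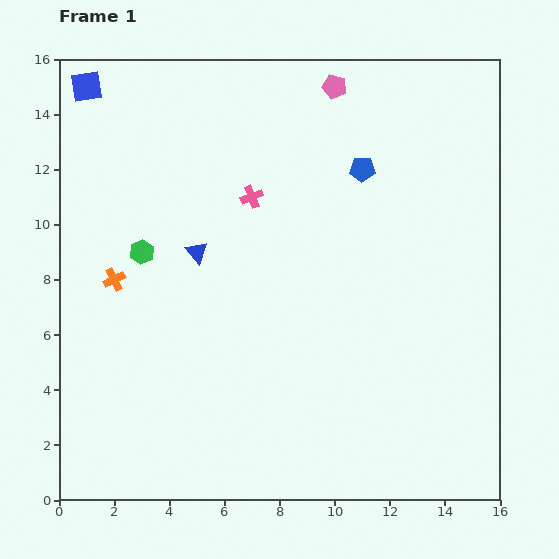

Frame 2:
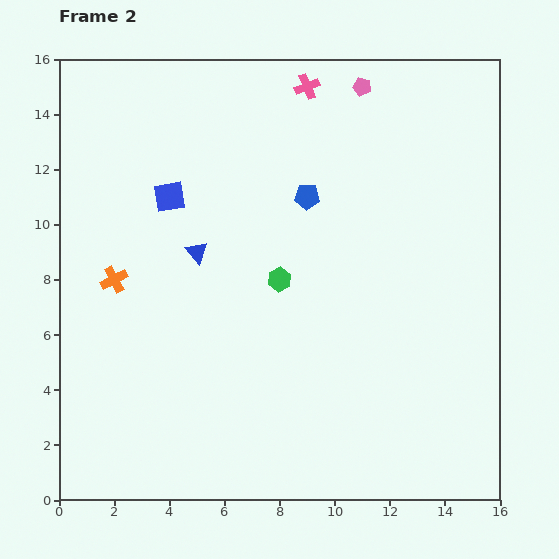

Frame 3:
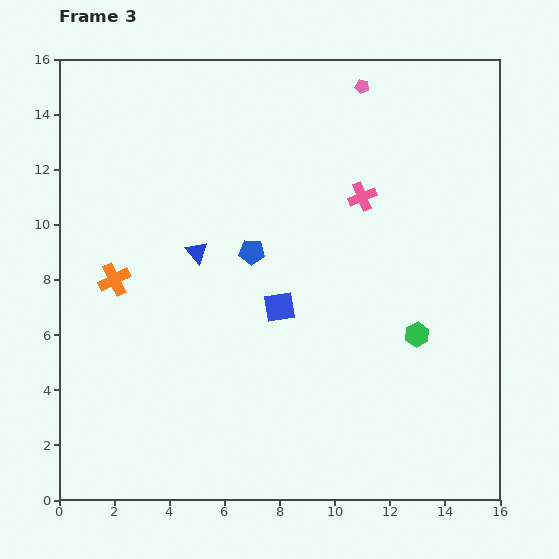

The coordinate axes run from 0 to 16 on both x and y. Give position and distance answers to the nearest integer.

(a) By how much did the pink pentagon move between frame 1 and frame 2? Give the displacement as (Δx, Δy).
(1, 0)

The pink pentagon was at (10, 15) in frame 1 and (11, 15) in frame 2.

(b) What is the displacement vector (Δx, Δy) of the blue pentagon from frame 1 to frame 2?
(-2, -1)

The blue pentagon was at (11, 12) in frame 1 and (9, 11) in frame 2.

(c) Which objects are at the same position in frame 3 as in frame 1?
the blue triangle, the orange cross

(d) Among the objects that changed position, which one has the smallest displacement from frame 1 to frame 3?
the pink pentagon

(moved 1)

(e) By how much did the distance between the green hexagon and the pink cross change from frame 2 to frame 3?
-2

Distance in frame 2: 7. Distance in frame 3: 5.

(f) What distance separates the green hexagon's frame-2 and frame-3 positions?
5

The green hexagon moved from (8, 8) to (13, 6), a distance of √(5² + 2²) ≈ 5.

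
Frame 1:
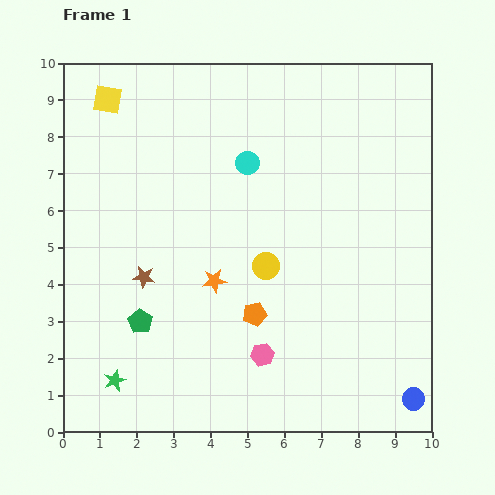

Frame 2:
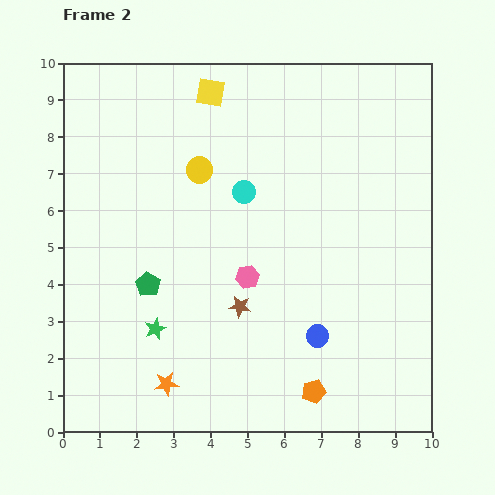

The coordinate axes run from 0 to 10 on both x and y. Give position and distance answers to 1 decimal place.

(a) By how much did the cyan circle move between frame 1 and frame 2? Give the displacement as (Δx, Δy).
(-0.1, -0.8)

The cyan circle was at (5.0, 7.3) in frame 1 and (4.9, 6.5) in frame 2.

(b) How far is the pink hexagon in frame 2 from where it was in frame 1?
2.1

The pink hexagon moved from (5.4, 2.1) to (5.0, 4.2), a distance of √(0.4² + 2.1²) ≈ 2.1.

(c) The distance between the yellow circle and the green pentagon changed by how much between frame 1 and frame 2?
-0.3

Distance in frame 1: 3.7. Distance in frame 2: 3.4.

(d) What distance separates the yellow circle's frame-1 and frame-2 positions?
3.2

The yellow circle moved from (5.5, 4.5) to (3.7, 7.1), a distance of √(1.8² + 2.6²) ≈ 3.2.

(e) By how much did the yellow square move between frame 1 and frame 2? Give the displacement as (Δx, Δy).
(2.8, 0.2)

The yellow square was at (1.2, 9.0) in frame 1 and (4.0, 9.2) in frame 2.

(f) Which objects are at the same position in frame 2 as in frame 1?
none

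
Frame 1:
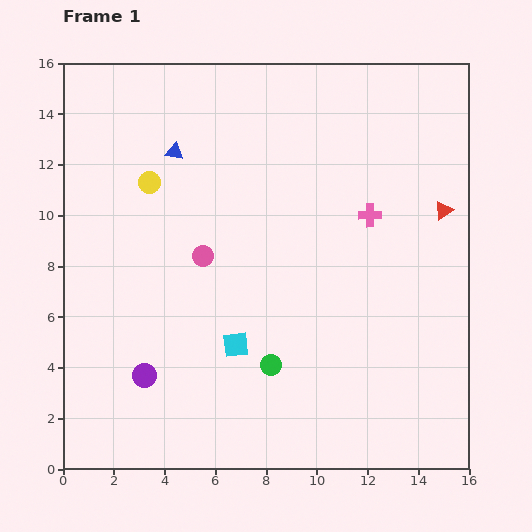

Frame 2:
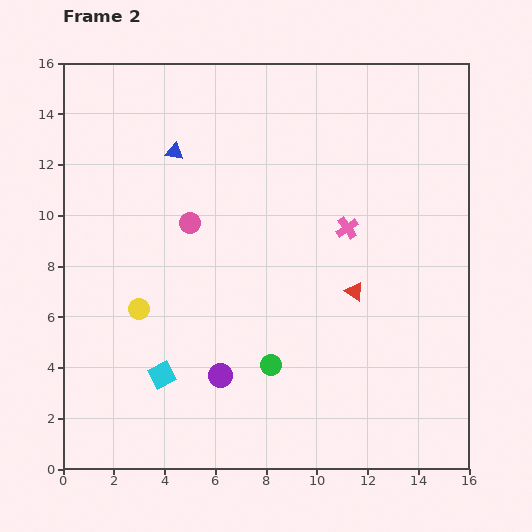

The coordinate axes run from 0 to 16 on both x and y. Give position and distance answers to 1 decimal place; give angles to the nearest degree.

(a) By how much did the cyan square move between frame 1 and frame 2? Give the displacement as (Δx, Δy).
(-2.9, -1.2)

The cyan square was at (6.8, 4.9) in frame 1 and (3.9, 3.7) in frame 2.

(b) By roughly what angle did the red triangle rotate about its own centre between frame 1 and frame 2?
52° counter-clockwise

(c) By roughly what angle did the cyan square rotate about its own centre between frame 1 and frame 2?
22° counter-clockwise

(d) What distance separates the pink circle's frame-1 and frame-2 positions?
1.4

The pink circle moved from (5.5, 8.4) to (5.0, 9.7), a distance of √(0.5² + 1.3²) ≈ 1.4.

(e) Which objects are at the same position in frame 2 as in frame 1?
the blue triangle, the green circle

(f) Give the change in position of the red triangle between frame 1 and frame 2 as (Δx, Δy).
(-3.5, -3.2)

The red triangle was at (15.0, 10.2) in frame 1 and (11.5, 7.0) in frame 2.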